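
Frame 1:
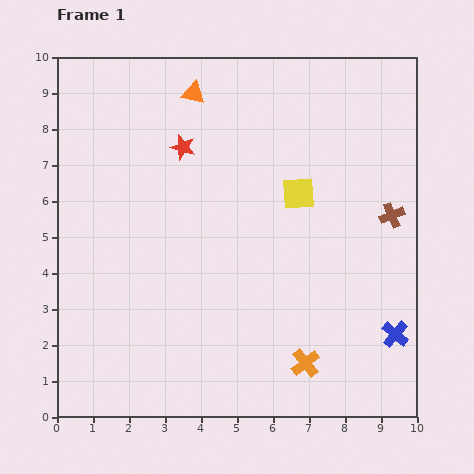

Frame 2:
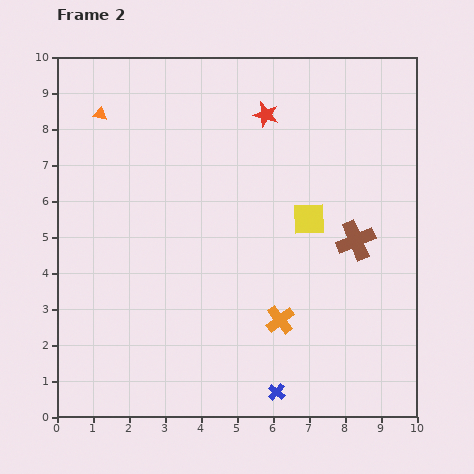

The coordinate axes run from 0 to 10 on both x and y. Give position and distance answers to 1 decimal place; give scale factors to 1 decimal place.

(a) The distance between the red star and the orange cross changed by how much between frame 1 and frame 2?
-1.2

Distance in frame 1: 6.9. Distance in frame 2: 5.7.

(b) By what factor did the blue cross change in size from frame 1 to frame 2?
0.6×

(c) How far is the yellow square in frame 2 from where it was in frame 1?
0.8

The yellow square moved from (6.7, 6.2) to (7.0, 5.5), a distance of √(0.3² + 0.7²) ≈ 0.8.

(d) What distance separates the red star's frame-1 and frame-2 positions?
2.5

The red star moved from (3.5, 7.5) to (5.8, 8.4), a distance of √(2.3² + 0.9²) ≈ 2.5.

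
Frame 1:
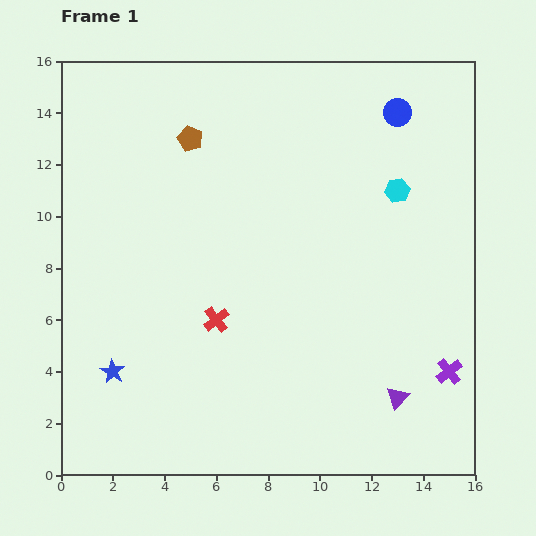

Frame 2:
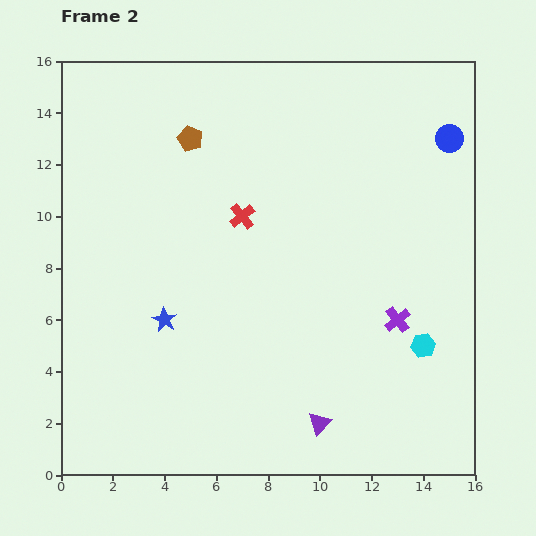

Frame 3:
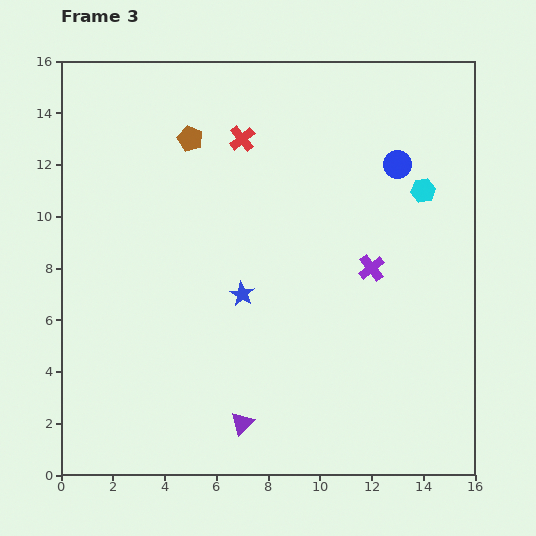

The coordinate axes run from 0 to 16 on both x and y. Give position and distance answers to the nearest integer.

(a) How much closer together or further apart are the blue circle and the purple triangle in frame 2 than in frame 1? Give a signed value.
+1

Distance in frame 1: 11. Distance in frame 2: 12.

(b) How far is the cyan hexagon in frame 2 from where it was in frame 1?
6

The cyan hexagon moved from (13, 11) to (14, 5), a distance of √(1² + 6²) ≈ 6.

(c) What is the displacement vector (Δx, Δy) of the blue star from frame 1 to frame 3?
(5, 3)

The blue star was at (2, 4) in frame 1 and (7, 7) in frame 3.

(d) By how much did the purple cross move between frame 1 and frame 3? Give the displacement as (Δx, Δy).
(-3, 4)

The purple cross was at (15, 4) in frame 1 and (12, 8) in frame 3.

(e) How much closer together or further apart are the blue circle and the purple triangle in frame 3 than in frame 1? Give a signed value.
+1

Distance in frame 1: 11. Distance in frame 3: 12.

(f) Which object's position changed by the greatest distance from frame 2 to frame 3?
the cyan hexagon

(moved 6; next 3)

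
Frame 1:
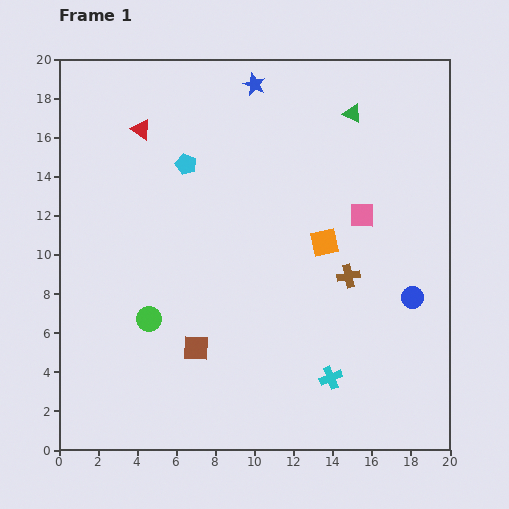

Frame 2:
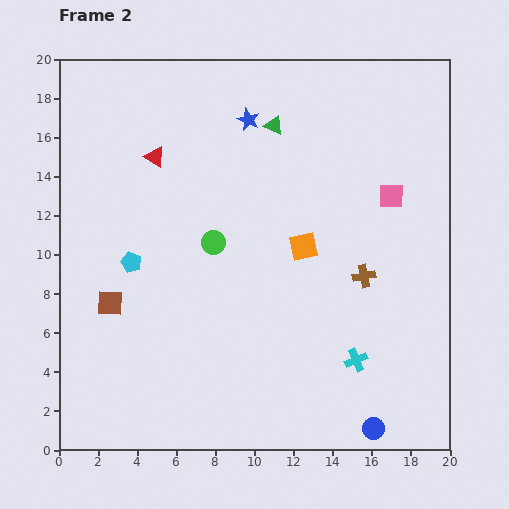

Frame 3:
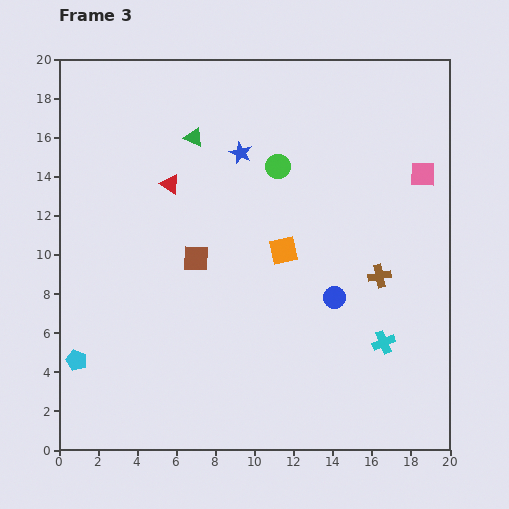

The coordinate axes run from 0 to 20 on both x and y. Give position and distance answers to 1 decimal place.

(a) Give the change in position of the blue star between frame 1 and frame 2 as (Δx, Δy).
(-0.3, -1.8)

The blue star was at (10.0, 18.7) in frame 1 and (9.7, 16.9) in frame 2.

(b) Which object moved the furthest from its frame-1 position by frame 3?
the cyan pentagon

(moved 11.5; next 10.2)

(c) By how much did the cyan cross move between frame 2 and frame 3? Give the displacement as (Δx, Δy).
(1.4, 0.9)

The cyan cross was at (15.2, 4.6) in frame 2 and (16.6, 5.5) in frame 3.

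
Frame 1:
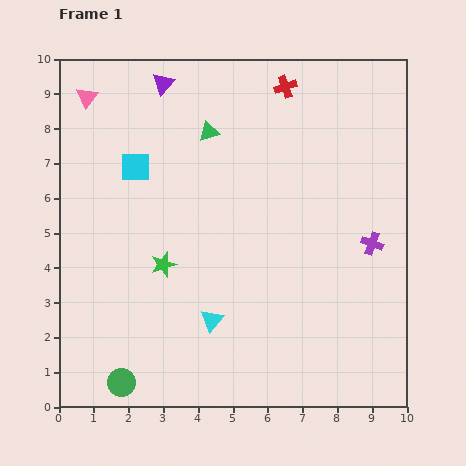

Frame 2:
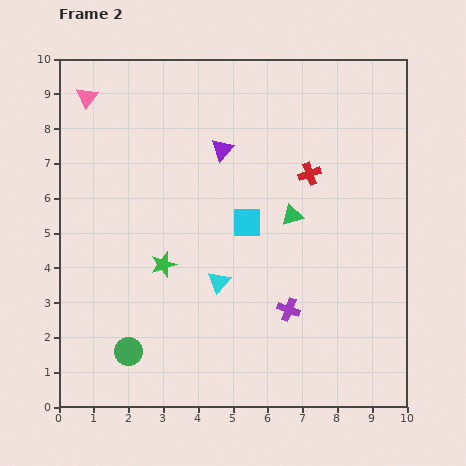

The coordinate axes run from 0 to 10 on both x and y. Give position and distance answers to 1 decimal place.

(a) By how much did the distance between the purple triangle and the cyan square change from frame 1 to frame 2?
-0.3

Distance in frame 1: 2.5. Distance in frame 2: 2.2.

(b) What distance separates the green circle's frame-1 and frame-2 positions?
0.9

The green circle moved from (1.8, 0.7) to (2.0, 1.6), a distance of √(0.2² + 0.9²) ≈ 0.9.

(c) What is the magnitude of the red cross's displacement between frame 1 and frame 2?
2.6

The red cross moved from (6.5, 9.2) to (7.2, 6.7), a distance of √(0.7² + 2.5²) ≈ 2.6.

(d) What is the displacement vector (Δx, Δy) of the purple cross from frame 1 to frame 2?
(-2.4, -1.9)

The purple cross was at (9.0, 4.7) in frame 1 and (6.6, 2.8) in frame 2.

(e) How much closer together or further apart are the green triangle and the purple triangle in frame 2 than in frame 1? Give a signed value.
+0.9

Distance in frame 1: 1.9. Distance in frame 2: 2.8.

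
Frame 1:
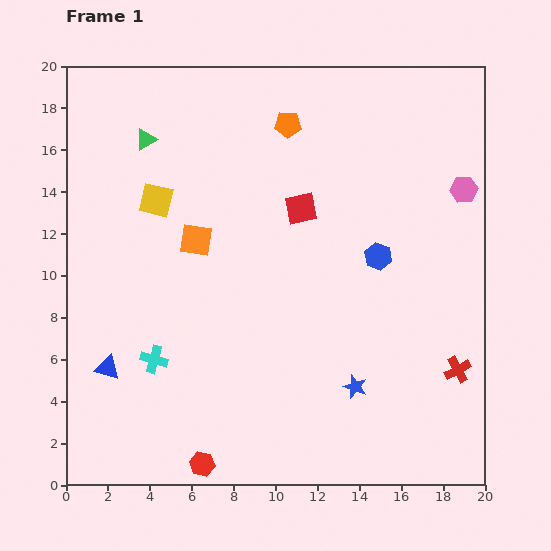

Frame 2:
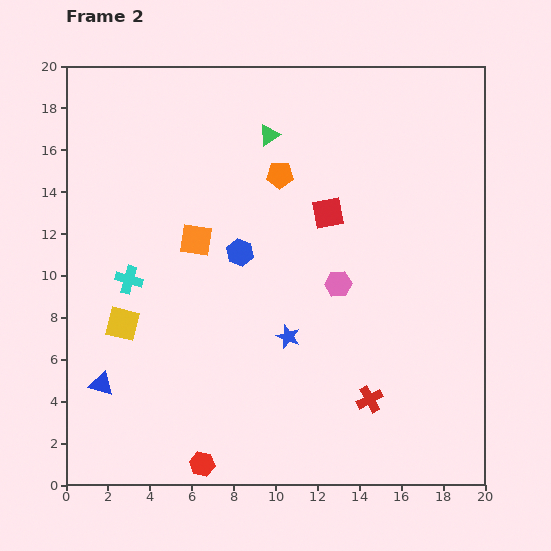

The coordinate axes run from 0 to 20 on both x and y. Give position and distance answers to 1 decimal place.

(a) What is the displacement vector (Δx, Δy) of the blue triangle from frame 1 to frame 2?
(-0.3, -0.8)

The blue triangle was at (2.0, 5.6) in frame 1 and (1.7, 4.8) in frame 2.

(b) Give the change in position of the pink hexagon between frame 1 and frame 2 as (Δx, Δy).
(-6.0, -4.5)

The pink hexagon was at (19.0, 14.1) in frame 1 and (13.0, 9.6) in frame 2.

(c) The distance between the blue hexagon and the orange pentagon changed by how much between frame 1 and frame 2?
-3.4

Distance in frame 1: 7.6. Distance in frame 2: 4.2.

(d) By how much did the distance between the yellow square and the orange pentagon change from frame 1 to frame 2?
+3.0

Distance in frame 1: 7.3. Distance in frame 2: 10.3.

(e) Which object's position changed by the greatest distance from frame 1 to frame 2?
the pink hexagon

(moved 7.5; next 6.6)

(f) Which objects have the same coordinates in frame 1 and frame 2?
the red hexagon, the orange square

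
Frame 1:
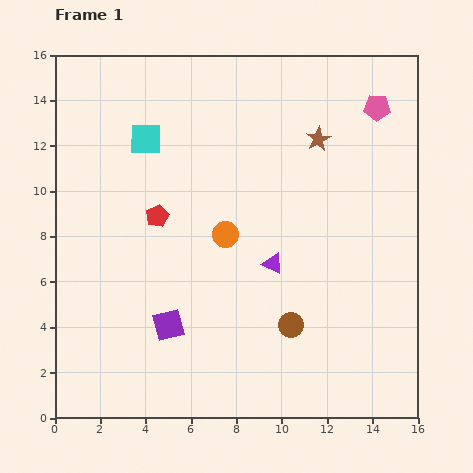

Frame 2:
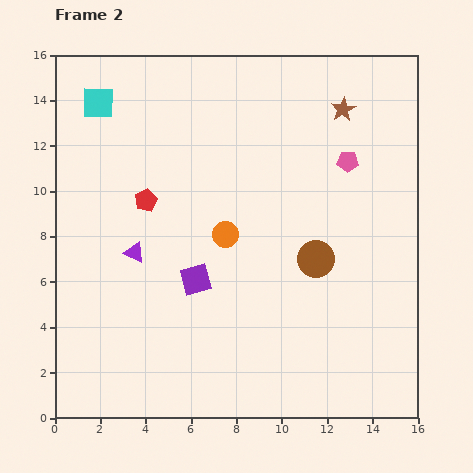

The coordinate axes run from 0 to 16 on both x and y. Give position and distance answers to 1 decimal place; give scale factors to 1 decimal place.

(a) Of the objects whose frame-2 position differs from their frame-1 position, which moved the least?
the red pentagon

(moved 0.9)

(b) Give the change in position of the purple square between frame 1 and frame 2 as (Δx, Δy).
(1.2, 2.0)

The purple square was at (5.0, 4.1) in frame 1 and (6.2, 6.1) in frame 2.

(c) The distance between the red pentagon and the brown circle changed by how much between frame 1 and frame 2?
+0.3

Distance in frame 1: 7.6. Distance in frame 2: 7.9.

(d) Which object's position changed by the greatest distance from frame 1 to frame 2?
the purple triangle

(moved 6.1; next 3.1)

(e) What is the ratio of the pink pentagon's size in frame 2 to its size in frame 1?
0.8×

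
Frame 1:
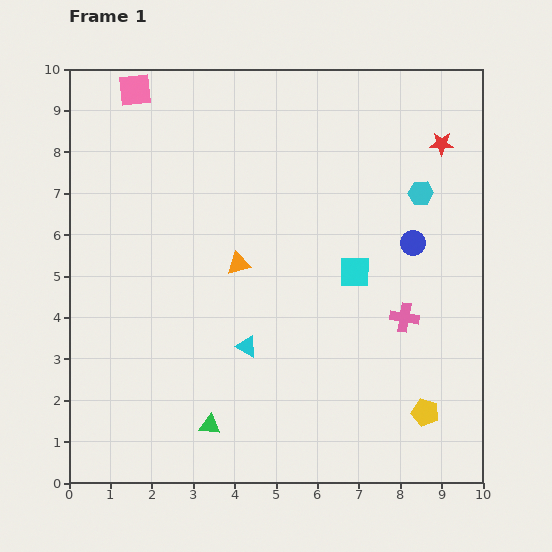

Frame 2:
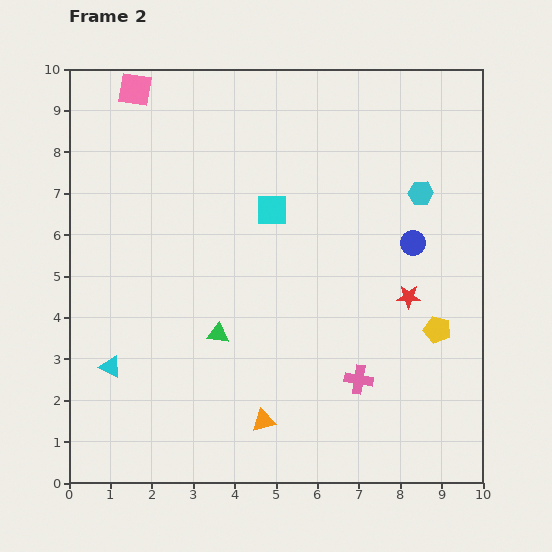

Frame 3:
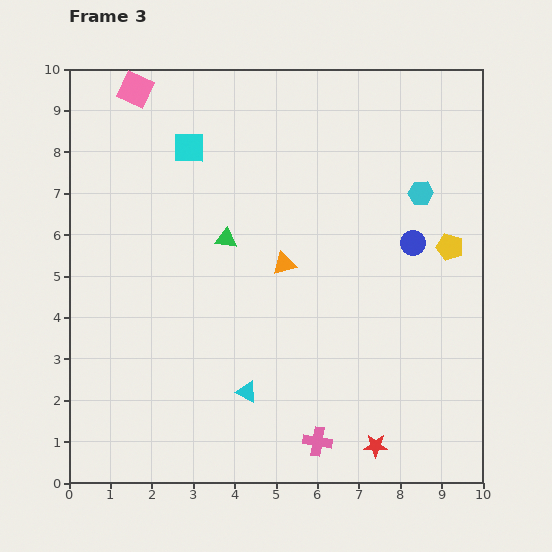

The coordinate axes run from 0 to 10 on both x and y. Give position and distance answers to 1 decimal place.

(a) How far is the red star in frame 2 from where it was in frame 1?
3.8

The red star moved from (9.0, 8.2) to (8.2, 4.5), a distance of √(0.8² + 3.7²) ≈ 3.8.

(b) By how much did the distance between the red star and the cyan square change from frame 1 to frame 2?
+0.2

Distance in frame 1: 3.7. Distance in frame 2: 3.9.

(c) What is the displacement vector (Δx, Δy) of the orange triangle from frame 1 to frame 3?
(1.1, 0.0)

The orange triangle was at (4.1, 5.3) in frame 1 and (5.2, 5.3) in frame 3.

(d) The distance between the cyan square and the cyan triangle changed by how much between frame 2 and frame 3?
+0.7

Distance in frame 2: 5.4. Distance in frame 3: 6.1.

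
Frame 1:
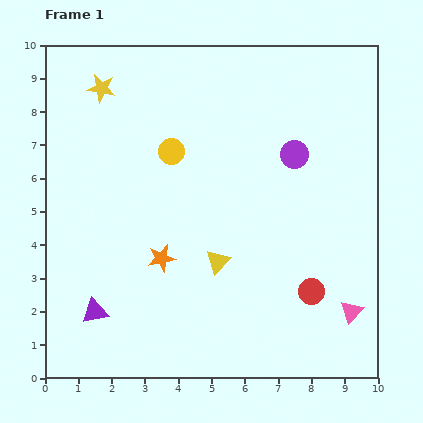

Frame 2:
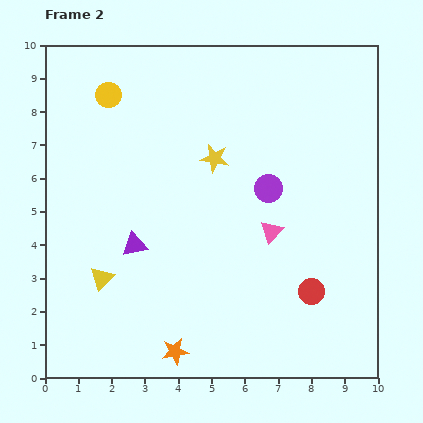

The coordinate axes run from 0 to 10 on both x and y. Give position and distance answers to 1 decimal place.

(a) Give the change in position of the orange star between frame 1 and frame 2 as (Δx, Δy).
(0.4, -2.8)

The orange star was at (3.5, 3.6) in frame 1 and (3.9, 0.8) in frame 2.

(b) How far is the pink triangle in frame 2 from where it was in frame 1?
3.4

The pink triangle moved from (9.2, 2.0) to (6.8, 4.4), a distance of √(2.4² + 2.4²) ≈ 3.4.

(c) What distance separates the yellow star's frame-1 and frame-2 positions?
4.0

The yellow star moved from (1.7, 8.7) to (5.1, 6.6), a distance of √(3.4² + 2.1²) ≈ 4.0.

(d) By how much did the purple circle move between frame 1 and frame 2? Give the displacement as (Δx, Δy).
(-0.8, -1.0)

The purple circle was at (7.5, 6.7) in frame 1 and (6.7, 5.7) in frame 2.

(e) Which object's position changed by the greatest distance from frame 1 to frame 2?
the yellow star

(moved 4.0; next 3.5)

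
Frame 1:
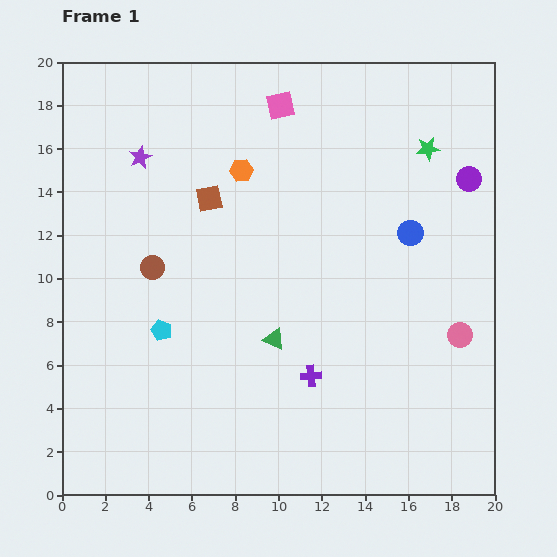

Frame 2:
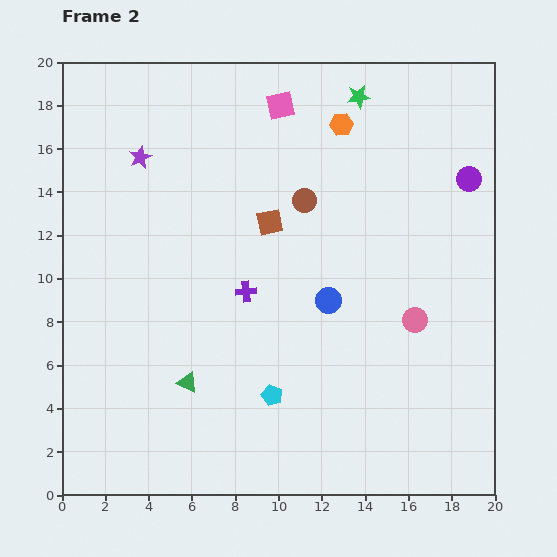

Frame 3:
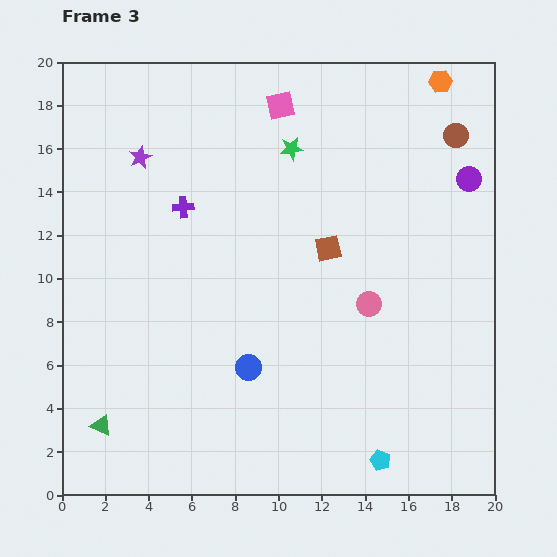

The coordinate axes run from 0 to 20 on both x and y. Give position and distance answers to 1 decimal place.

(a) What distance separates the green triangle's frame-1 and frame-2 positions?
4.5

The green triangle moved from (9.8, 7.2) to (5.8, 5.2), a distance of √(4.0² + 2.0²) ≈ 4.5.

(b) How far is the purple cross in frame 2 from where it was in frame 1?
4.9

The purple cross moved from (11.5, 5.5) to (8.5, 9.4), a distance of √(3.0² + 3.9²) ≈ 4.9.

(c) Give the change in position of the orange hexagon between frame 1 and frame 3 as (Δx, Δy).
(9.2, 4.1)

The orange hexagon was at (8.3, 15.0) in frame 1 and (17.5, 19.1) in frame 3.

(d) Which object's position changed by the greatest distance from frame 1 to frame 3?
the brown circle

(moved 15.3; next 11.7)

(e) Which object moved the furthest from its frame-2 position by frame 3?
the brown circle

(moved 7.6; next 5.8)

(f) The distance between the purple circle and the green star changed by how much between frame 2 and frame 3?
+1.9

Distance in frame 2: 6.4. Distance in frame 3: 8.3.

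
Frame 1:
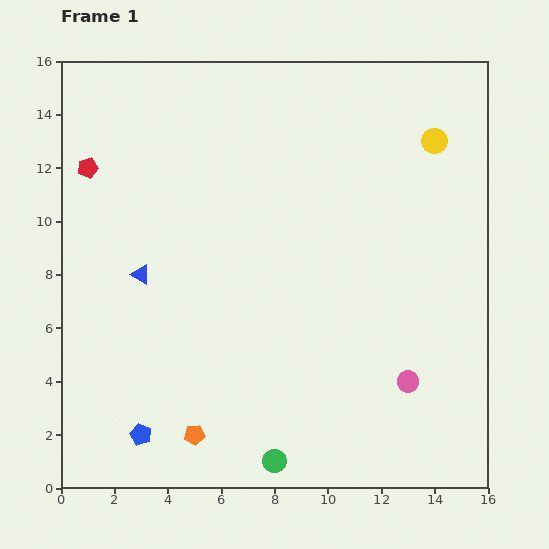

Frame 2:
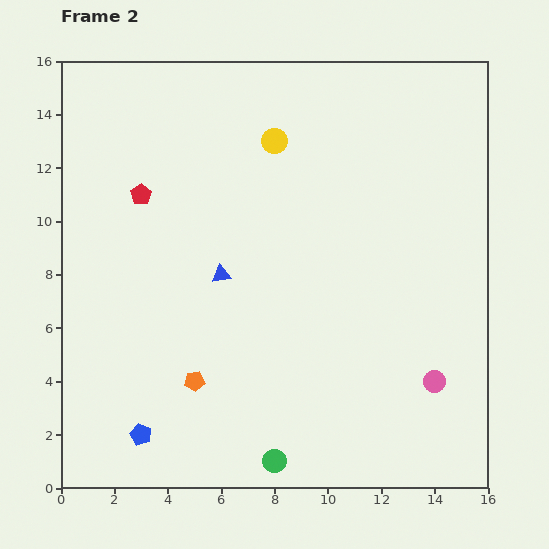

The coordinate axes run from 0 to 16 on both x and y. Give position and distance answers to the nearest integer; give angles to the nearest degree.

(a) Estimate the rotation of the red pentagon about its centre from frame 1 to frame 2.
17° counter-clockwise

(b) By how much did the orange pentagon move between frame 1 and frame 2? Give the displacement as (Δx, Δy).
(0, 2)

The orange pentagon was at (5, 2) in frame 1 and (5, 4) in frame 2.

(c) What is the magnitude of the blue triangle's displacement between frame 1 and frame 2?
3

The blue triangle moved from (3, 8) to (6, 8), a distance of √(3² + 0²) ≈ 3.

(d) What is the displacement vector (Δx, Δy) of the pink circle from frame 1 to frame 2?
(1, 0)

The pink circle was at (13, 4) in frame 1 and (14, 4) in frame 2.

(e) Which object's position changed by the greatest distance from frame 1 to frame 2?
the yellow circle

(moved 6; next 3)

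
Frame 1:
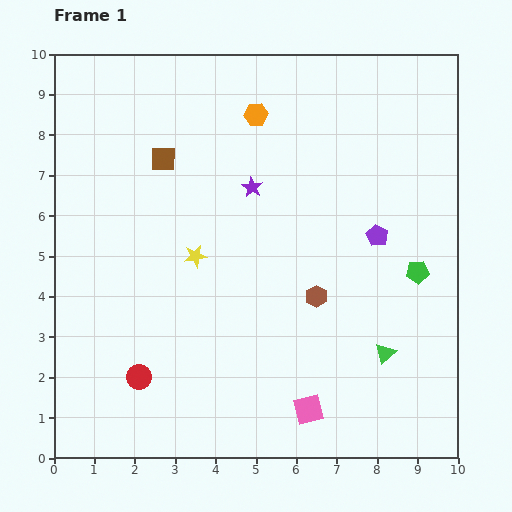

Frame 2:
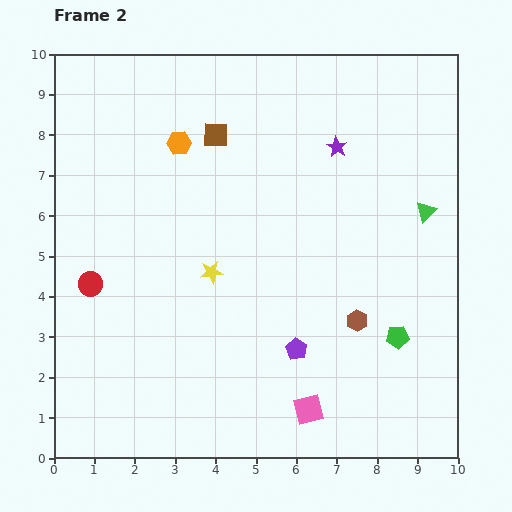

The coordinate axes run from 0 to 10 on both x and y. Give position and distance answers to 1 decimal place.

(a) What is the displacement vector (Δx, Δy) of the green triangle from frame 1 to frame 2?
(1.0, 3.5)

The green triangle was at (8.2, 2.6) in frame 1 and (9.2, 6.1) in frame 2.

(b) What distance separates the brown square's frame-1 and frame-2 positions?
1.4

The brown square moved from (2.7, 7.4) to (4.0, 8.0), a distance of √(1.3² + 0.6²) ≈ 1.4.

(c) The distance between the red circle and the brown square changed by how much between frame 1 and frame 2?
-0.6

Distance in frame 1: 5.4. Distance in frame 2: 4.8.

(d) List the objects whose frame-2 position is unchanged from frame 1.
the pink square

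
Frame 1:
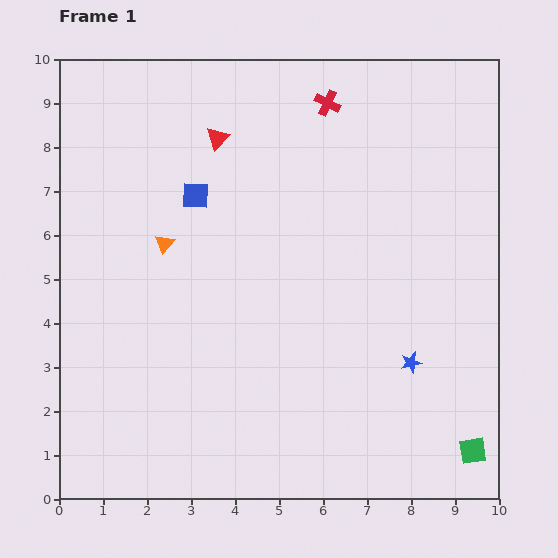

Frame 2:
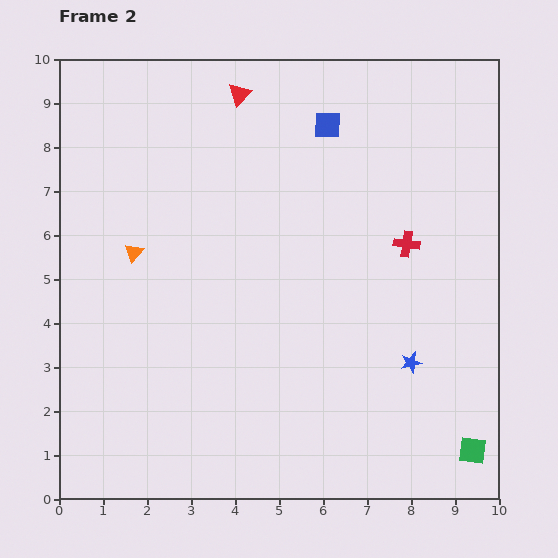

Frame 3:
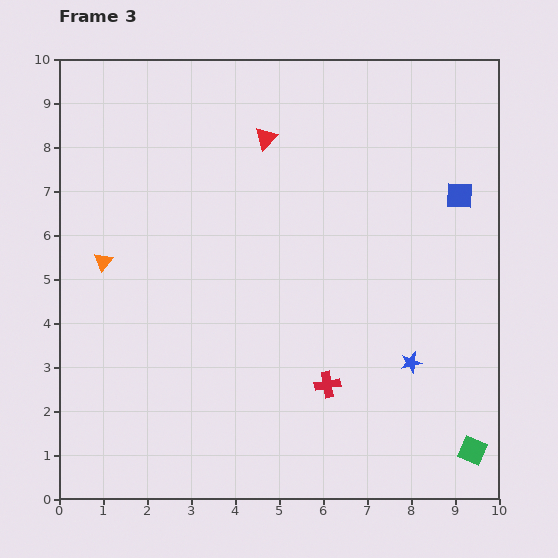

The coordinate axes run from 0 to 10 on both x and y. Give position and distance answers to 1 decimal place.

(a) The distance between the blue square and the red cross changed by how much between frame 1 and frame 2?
-0.5

Distance in frame 1: 3.7. Distance in frame 2: 3.2.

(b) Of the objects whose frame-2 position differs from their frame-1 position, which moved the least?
the orange triangle

(moved 0.7)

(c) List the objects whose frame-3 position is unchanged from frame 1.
the green square, the blue star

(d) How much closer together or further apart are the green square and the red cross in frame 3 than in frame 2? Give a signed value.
-1.3

Distance in frame 2: 4.9. Distance in frame 3: 3.6.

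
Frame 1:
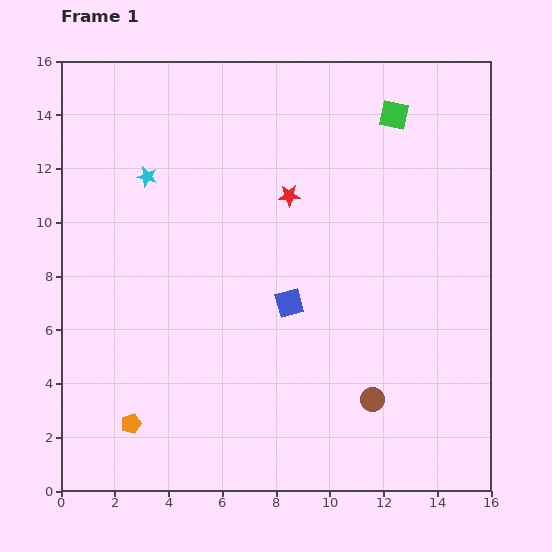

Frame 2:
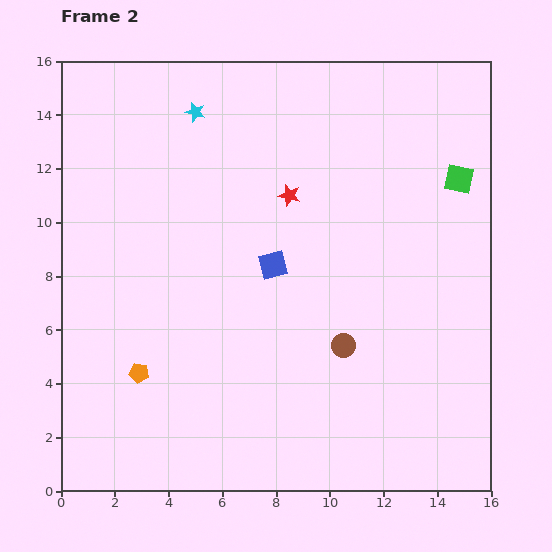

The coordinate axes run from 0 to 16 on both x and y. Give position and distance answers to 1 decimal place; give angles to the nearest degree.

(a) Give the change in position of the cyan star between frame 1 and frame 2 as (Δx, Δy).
(1.8, 2.4)

The cyan star was at (3.2, 11.7) in frame 1 and (5.0, 14.1) in frame 2.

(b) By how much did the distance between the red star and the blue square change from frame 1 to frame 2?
-1.3

Distance in frame 1: 4.0. Distance in frame 2: 2.7.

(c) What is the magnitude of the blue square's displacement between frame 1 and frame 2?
1.5

The blue square moved from (8.5, 7.0) to (7.9, 8.4), a distance of √(0.6² + 1.4²) ≈ 1.5.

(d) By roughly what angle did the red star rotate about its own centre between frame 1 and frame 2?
17° clockwise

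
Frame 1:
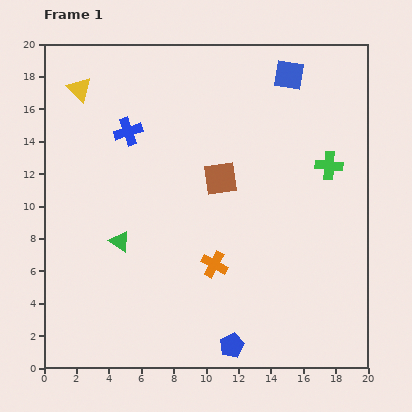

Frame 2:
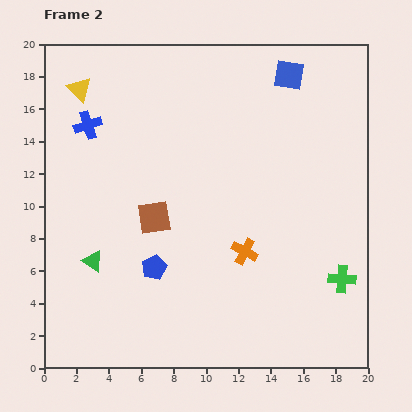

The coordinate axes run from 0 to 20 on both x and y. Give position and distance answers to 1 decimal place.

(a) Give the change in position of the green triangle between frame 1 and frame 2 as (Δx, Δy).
(-1.7, -1.2)

The green triangle was at (4.7, 7.8) in frame 1 and (3.0, 6.6) in frame 2.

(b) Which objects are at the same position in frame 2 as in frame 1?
the blue square, the yellow triangle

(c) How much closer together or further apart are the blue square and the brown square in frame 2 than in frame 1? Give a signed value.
+4.4

Distance in frame 1: 7.7. Distance in frame 2: 12.1.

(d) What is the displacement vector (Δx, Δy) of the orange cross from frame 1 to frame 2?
(1.9, 0.8)

The orange cross was at (10.5, 6.4) in frame 1 and (12.4, 7.2) in frame 2.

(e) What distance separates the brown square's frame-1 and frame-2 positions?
4.8

The brown square moved from (10.9, 11.7) to (6.8, 9.3), a distance of √(4.1² + 2.4²) ≈ 4.8.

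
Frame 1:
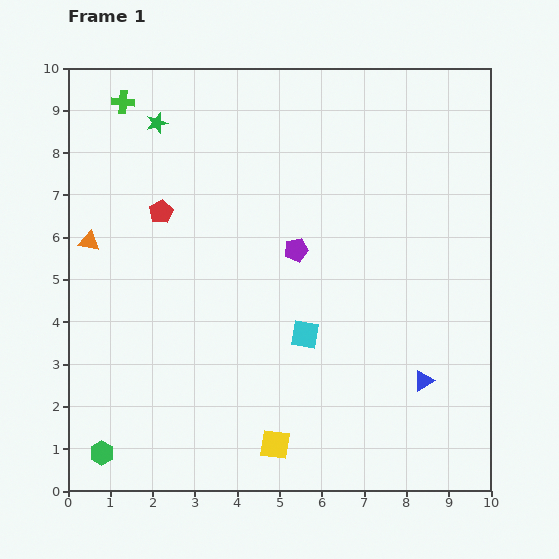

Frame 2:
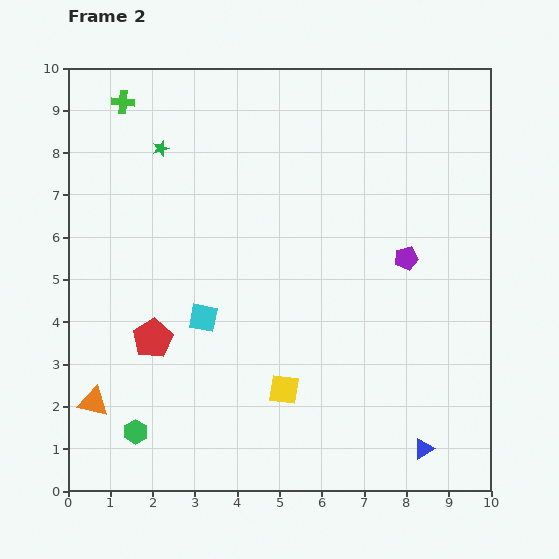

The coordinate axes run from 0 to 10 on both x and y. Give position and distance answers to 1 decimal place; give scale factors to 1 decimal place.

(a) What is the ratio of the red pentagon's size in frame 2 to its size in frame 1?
1.7×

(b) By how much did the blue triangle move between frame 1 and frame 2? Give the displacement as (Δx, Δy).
(0.0, -1.6)

The blue triangle was at (8.4, 2.6) in frame 1 and (8.4, 1.0) in frame 2.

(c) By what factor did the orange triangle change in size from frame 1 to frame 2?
1.4×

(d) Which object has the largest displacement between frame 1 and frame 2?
the orange triangle

(moved 3.8; next 3.0)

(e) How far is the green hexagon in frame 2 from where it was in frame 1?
0.9

The green hexagon moved from (0.8, 0.9) to (1.6, 1.4), a distance of √(0.8² + 0.5²) ≈ 0.9.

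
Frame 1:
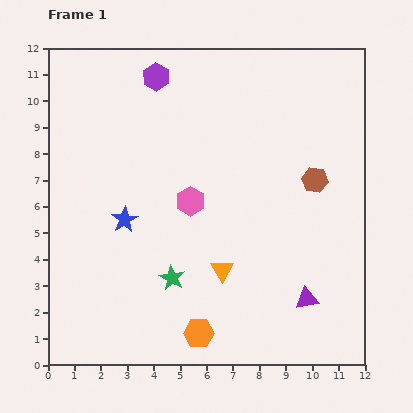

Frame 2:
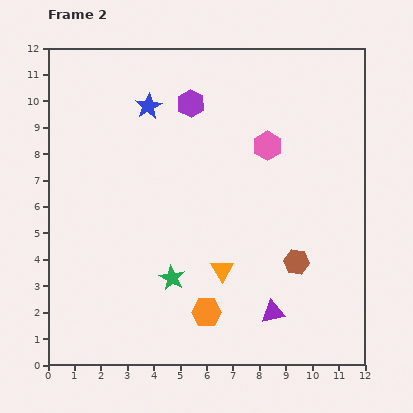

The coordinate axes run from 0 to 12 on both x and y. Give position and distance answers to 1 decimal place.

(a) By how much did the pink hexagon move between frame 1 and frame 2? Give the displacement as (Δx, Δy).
(2.9, 2.1)

The pink hexagon was at (5.4, 6.2) in frame 1 and (8.3, 8.3) in frame 2.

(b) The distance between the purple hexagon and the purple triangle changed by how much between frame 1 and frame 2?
-1.7

Distance in frame 1: 10.2. Distance in frame 2: 8.5.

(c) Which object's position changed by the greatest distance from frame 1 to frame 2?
the blue star

(moved 4.4; next 3.6)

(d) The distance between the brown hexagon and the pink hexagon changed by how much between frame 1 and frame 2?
-0.3

Distance in frame 1: 4.8. Distance in frame 2: 4.5.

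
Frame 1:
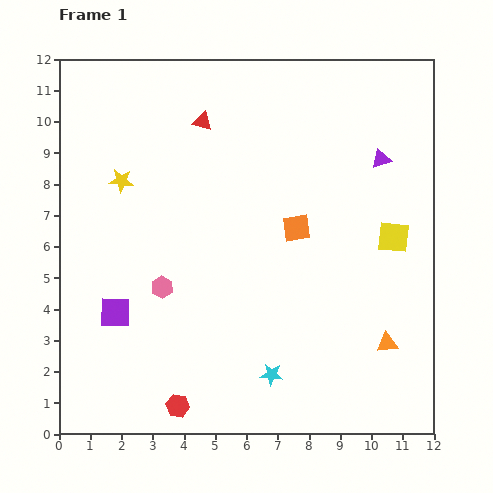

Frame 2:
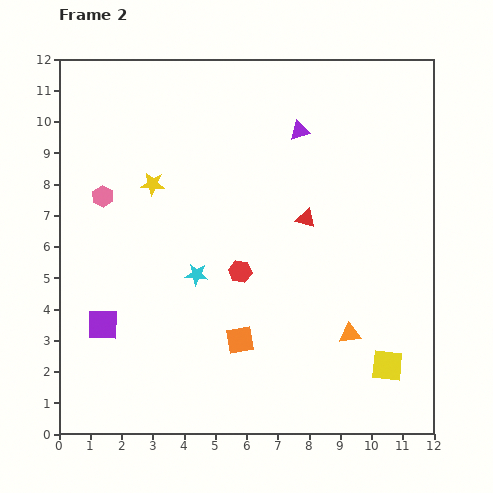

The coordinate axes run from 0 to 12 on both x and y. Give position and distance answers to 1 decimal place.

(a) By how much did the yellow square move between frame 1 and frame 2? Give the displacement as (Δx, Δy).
(-0.2, -4.1)

The yellow square was at (10.7, 6.3) in frame 1 and (10.5, 2.2) in frame 2.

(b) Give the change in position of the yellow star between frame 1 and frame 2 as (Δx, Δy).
(1.0, -0.1)

The yellow star was at (2.0, 8.1) in frame 1 and (3.0, 8.0) in frame 2.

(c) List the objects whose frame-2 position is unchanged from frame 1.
none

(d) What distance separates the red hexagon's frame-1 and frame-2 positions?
4.7

The red hexagon moved from (3.8, 0.9) to (5.8, 5.2), a distance of √(2.0² + 4.3²) ≈ 4.7.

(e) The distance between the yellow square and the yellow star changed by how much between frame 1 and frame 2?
+0.6

Distance in frame 1: 8.9. Distance in frame 2: 9.5.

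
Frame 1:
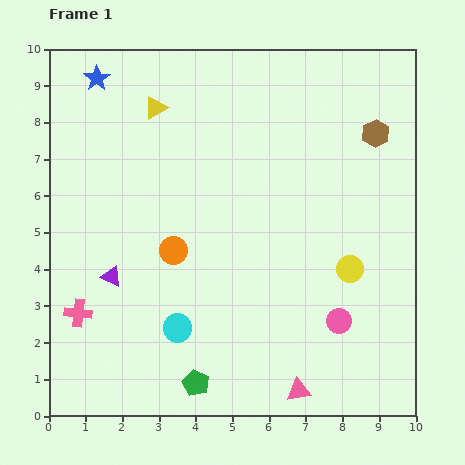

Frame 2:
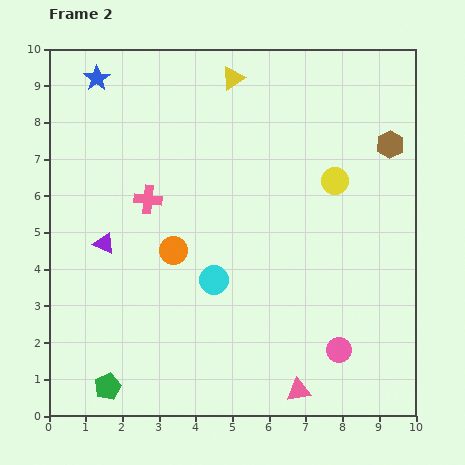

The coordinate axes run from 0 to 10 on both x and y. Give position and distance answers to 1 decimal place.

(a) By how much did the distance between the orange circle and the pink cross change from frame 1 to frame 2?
-1.5

Distance in frame 1: 3.1. Distance in frame 2: 1.6.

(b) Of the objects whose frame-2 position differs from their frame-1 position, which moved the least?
the brown hexagon

(moved 0.5)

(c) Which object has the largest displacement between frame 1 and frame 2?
the pink cross

(moved 3.6; next 2.4)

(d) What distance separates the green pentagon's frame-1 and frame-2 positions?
2.4

The green pentagon moved from (4.0, 0.9) to (1.6, 0.8), a distance of √(2.4² + 0.1²) ≈ 2.4.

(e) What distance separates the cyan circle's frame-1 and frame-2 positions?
1.6

The cyan circle moved from (3.5, 2.4) to (4.5, 3.7), a distance of √(1.0² + 1.3²) ≈ 1.6.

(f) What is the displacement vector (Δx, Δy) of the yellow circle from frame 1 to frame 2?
(-0.4, 2.4)

The yellow circle was at (8.2, 4.0) in frame 1 and (7.8, 6.4) in frame 2.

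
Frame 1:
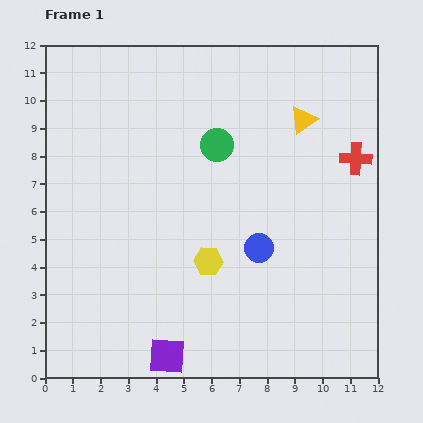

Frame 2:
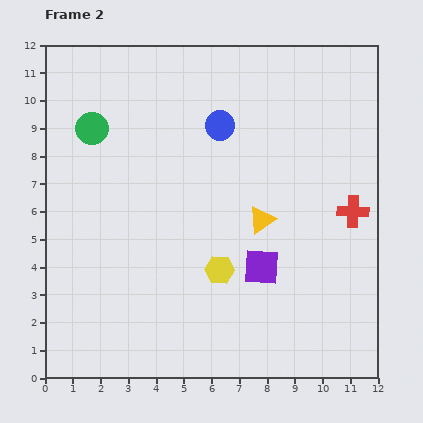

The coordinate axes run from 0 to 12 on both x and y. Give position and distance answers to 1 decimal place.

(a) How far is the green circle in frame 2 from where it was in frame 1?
4.5

The green circle moved from (6.2, 8.4) to (1.7, 9.0), a distance of √(4.5² + 0.6²) ≈ 4.5.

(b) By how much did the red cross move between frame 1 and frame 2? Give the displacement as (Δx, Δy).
(-0.1, -1.9)

The red cross was at (11.2, 7.9) in frame 1 and (11.1, 6.0) in frame 2.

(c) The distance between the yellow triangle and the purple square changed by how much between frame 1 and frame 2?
-8.1

Distance in frame 1: 9.8. Distance in frame 2: 1.7.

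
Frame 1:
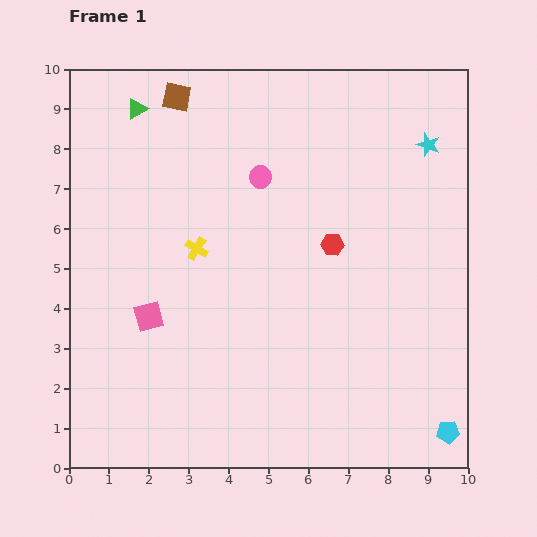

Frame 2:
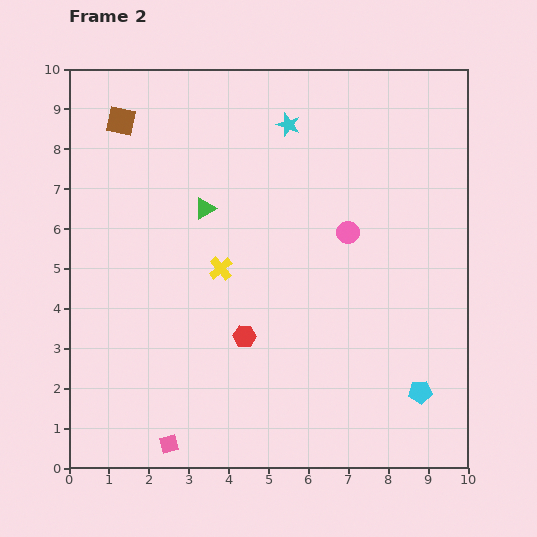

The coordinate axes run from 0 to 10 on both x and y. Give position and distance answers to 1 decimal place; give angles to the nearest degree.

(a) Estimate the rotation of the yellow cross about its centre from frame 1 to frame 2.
19° clockwise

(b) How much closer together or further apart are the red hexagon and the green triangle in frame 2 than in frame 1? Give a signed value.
-2.6

Distance in frame 1: 6.0. Distance in frame 2: 3.4.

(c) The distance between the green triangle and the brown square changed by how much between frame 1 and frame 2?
+2.0

Distance in frame 1: 1.0. Distance in frame 2: 3.0.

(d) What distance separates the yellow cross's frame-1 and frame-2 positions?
0.8

The yellow cross moved from (3.2, 5.5) to (3.8, 5.0), a distance of √(0.6² + 0.5²) ≈ 0.8.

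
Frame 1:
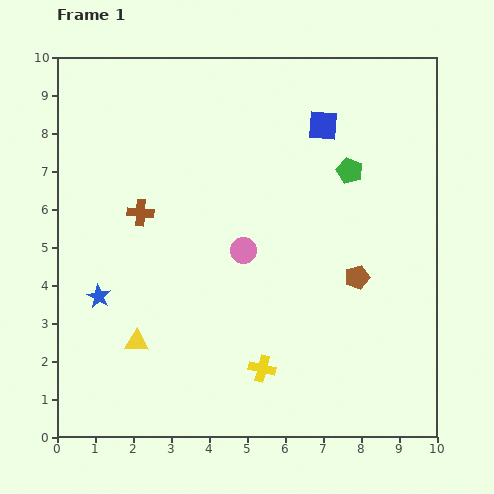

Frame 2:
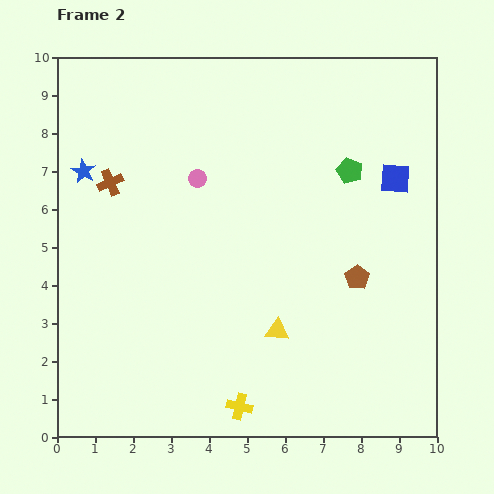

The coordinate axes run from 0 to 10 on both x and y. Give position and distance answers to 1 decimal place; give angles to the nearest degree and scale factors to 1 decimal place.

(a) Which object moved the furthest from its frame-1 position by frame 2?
the yellow triangle

(moved 3.7; next 3.3)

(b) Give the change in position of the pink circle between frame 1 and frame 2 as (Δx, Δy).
(-1.2, 1.9)

The pink circle was at (4.9, 4.9) in frame 1 and (3.7, 6.8) in frame 2.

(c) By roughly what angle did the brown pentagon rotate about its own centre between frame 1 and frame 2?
18° counter-clockwise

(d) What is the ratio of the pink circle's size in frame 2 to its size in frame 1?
0.7×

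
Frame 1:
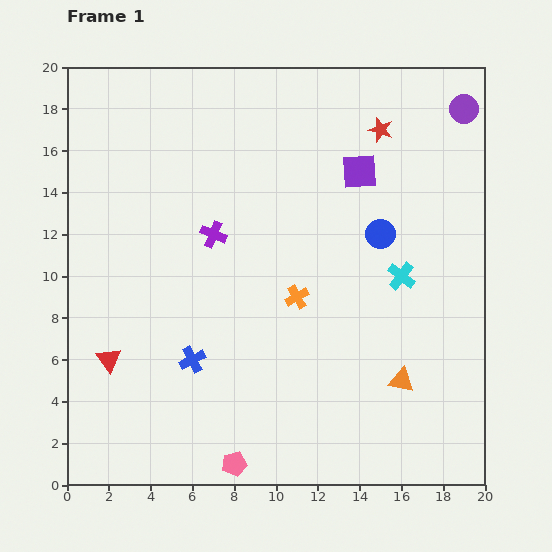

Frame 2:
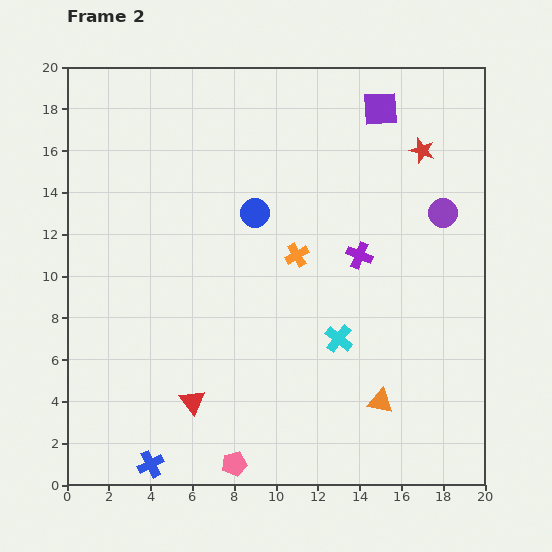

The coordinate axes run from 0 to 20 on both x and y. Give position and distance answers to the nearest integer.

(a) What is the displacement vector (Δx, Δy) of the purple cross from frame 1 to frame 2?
(7, -1)

The purple cross was at (7, 12) in frame 1 and (14, 11) in frame 2.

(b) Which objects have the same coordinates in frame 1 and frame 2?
the pink pentagon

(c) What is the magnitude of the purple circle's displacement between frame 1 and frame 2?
5

The purple circle moved from (19, 18) to (18, 13), a distance of √(1² + 5²) ≈ 5.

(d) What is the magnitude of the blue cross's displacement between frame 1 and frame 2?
5

The blue cross moved from (6, 6) to (4, 1), a distance of √(2² + 5²) ≈ 5.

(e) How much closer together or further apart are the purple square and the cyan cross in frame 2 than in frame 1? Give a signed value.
+6

Distance in frame 1: 5. Distance in frame 2: 11.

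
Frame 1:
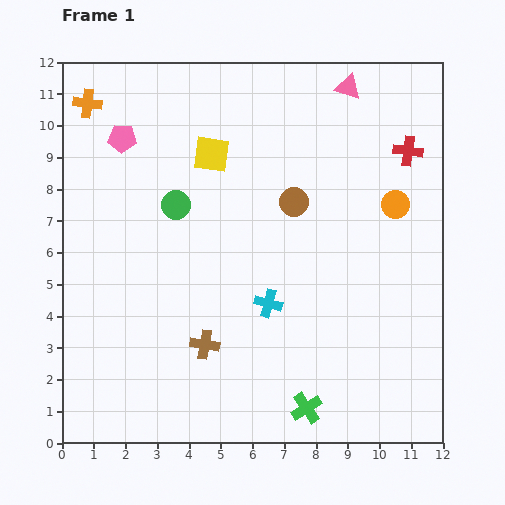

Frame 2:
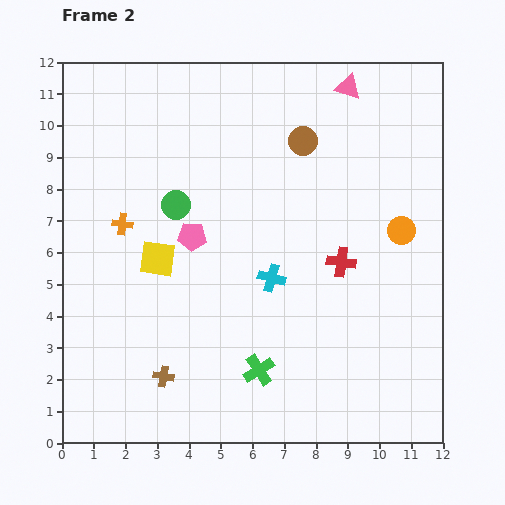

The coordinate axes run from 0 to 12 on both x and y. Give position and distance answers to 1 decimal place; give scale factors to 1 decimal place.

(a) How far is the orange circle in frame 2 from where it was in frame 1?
0.8

The orange circle moved from (10.5, 7.5) to (10.7, 6.7), a distance of √(0.2² + 0.8²) ≈ 0.8.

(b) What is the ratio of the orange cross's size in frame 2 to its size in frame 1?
0.7×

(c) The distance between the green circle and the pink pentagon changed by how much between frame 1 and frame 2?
-1.6

Distance in frame 1: 2.7. Distance in frame 2: 1.1.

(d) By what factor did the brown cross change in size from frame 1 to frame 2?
0.7×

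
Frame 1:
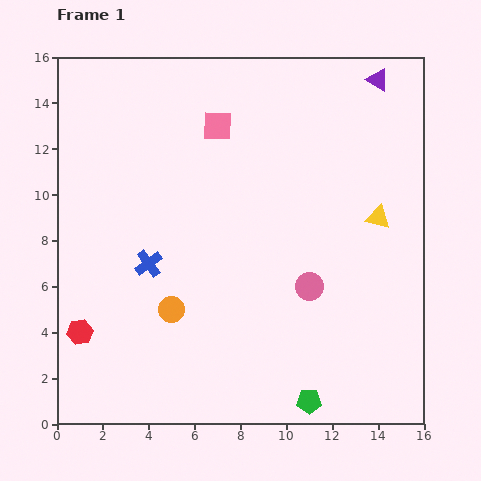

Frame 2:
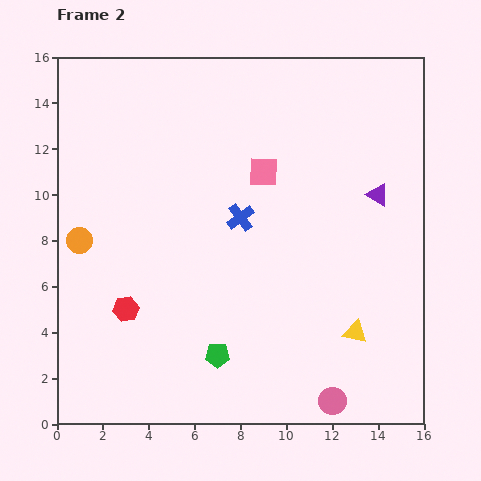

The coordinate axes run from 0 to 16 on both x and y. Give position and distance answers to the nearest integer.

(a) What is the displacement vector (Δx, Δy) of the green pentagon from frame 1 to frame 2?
(-4, 2)

The green pentagon was at (11, 1) in frame 1 and (7, 3) in frame 2.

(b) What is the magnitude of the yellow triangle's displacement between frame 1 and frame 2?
5

The yellow triangle moved from (14, 9) to (13, 4), a distance of √(1² + 5²) ≈ 5.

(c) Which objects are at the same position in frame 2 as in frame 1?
none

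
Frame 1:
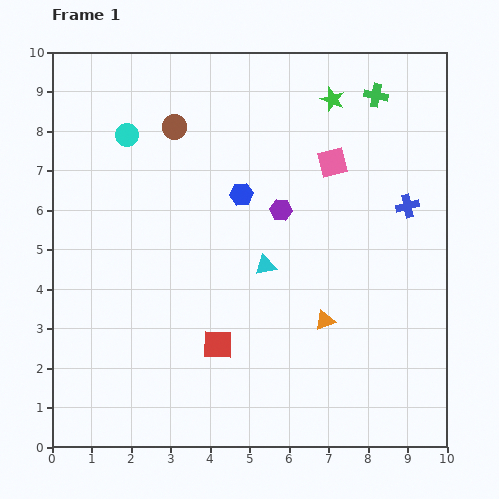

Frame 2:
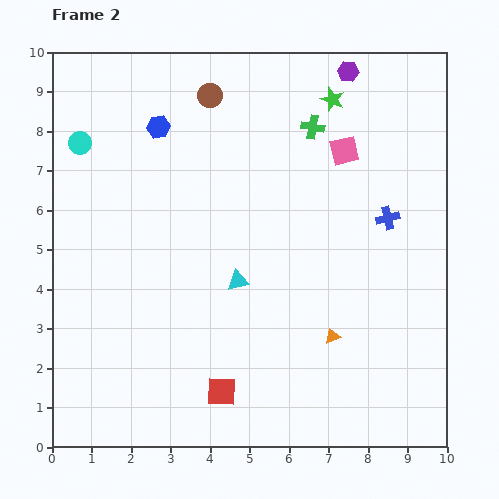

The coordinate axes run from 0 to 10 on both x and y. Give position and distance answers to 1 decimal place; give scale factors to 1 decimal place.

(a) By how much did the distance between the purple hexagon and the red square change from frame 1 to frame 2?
+4.9

Distance in frame 1: 3.8. Distance in frame 2: 8.7.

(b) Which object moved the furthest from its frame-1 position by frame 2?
the purple hexagon

(moved 3.9; next 2.7)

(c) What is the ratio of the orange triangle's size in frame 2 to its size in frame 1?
0.7×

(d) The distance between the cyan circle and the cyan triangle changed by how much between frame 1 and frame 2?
+0.5

Distance in frame 1: 4.8. Distance in frame 2: 5.3.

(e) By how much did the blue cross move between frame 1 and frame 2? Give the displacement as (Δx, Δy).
(-0.5, -0.3)

The blue cross was at (9.0, 6.1) in frame 1 and (8.5, 5.8) in frame 2.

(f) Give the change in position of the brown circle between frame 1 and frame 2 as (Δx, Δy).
(0.9, 0.8)

The brown circle was at (3.1, 8.1) in frame 1 and (4.0, 8.9) in frame 2.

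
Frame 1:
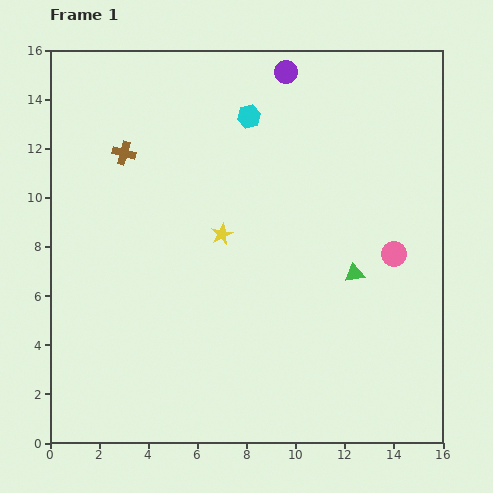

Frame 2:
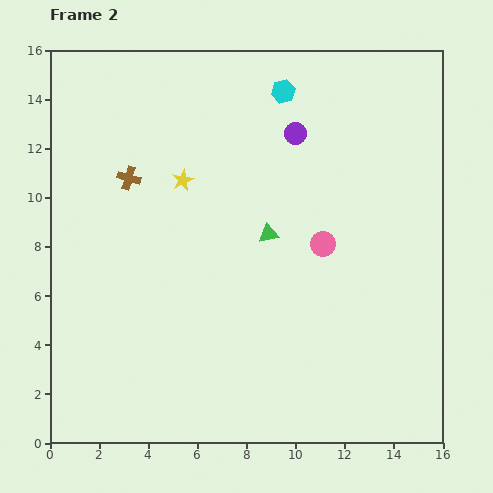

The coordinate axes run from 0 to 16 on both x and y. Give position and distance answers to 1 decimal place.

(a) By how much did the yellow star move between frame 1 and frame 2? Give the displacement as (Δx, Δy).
(-1.6, 2.2)

The yellow star was at (7.0, 8.5) in frame 1 and (5.4, 10.7) in frame 2.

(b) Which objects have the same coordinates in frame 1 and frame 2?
none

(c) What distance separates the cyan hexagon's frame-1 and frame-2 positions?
1.7

The cyan hexagon moved from (8.1, 13.3) to (9.5, 14.3), a distance of √(1.4² + 1.0²) ≈ 1.7.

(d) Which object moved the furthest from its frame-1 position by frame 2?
the green triangle

(moved 3.8; next 2.9)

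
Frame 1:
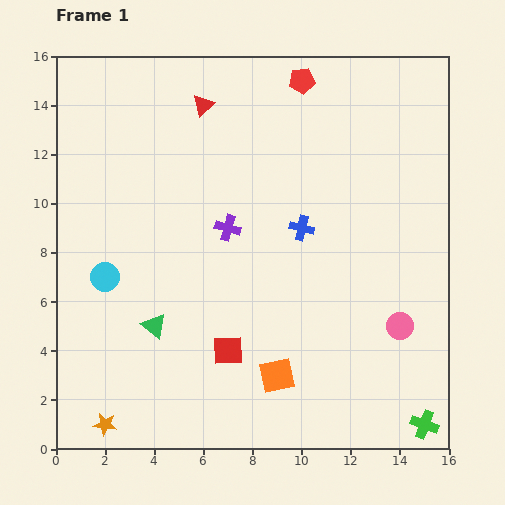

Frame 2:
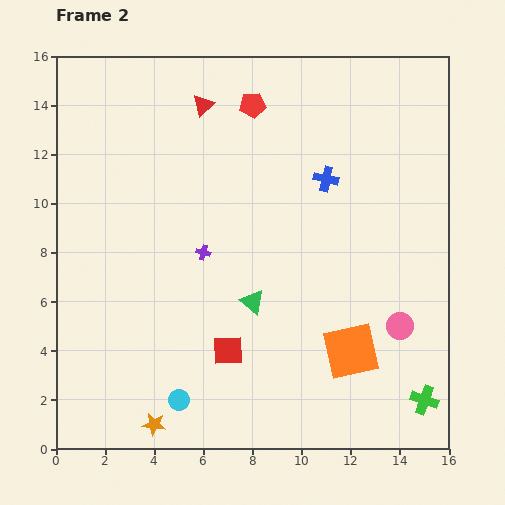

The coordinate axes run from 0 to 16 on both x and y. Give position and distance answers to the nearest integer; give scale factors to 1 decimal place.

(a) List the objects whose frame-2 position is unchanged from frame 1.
the pink circle, the red triangle, the red square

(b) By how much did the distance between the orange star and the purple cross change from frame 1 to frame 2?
-2

Distance in frame 1: 9. Distance in frame 2: 7.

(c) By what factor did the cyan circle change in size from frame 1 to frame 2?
0.8×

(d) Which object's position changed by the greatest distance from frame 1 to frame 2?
the cyan circle

(moved 6; next 4)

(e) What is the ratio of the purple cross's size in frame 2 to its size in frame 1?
0.6×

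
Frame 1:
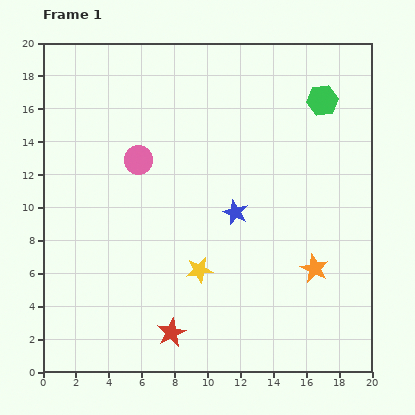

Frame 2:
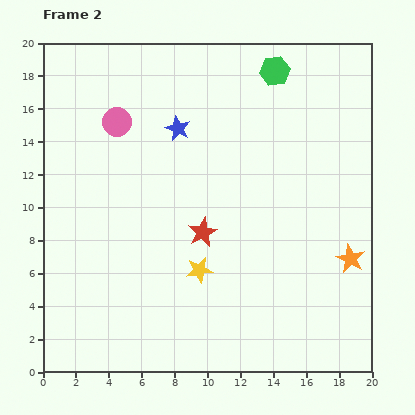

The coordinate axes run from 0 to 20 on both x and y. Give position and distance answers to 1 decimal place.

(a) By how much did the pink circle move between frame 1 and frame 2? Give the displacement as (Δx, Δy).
(-1.3, 2.3)

The pink circle was at (5.8, 12.9) in frame 1 and (4.5, 15.2) in frame 2.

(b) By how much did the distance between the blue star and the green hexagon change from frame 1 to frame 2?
-1.7

Distance in frame 1: 8.6. Distance in frame 2: 6.9.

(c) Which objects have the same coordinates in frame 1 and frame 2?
the yellow star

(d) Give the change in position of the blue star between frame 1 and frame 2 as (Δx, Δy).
(-3.5, 5.1)

The blue star was at (11.7, 9.7) in frame 1 and (8.2, 14.8) in frame 2.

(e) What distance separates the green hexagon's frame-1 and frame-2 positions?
3.4

The green hexagon moved from (17.0, 16.5) to (14.1, 18.3), a distance of √(2.9² + 1.8²) ≈ 3.4.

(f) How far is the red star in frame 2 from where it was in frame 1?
6.4

The red star moved from (7.8, 2.4) to (9.7, 8.5), a distance of √(1.9² + 6.1²) ≈ 6.4.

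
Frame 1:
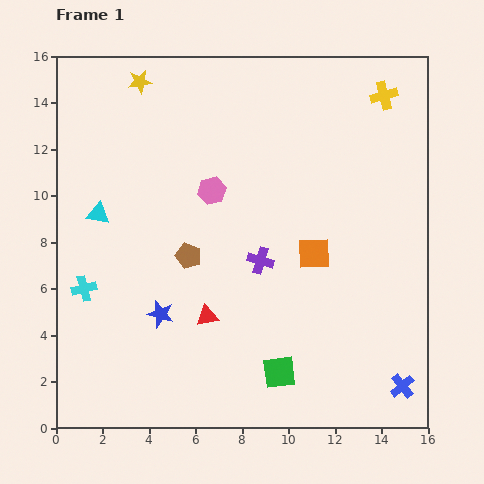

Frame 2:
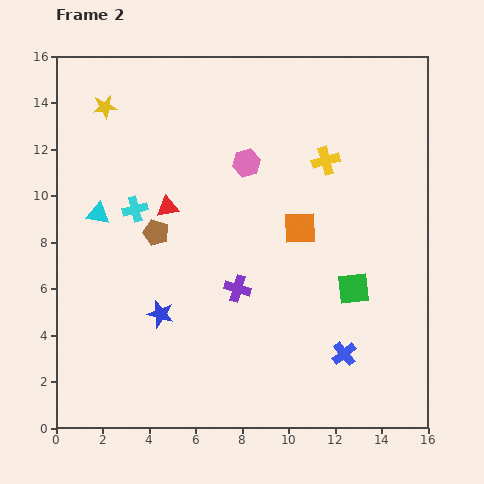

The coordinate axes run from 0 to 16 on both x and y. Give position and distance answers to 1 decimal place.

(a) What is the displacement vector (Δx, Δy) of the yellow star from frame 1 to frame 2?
(-1.5, -1.1)

The yellow star was at (3.6, 14.9) in frame 1 and (2.1, 13.8) in frame 2.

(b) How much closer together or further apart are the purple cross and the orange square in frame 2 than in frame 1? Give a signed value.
+1.4

Distance in frame 1: 2.3. Distance in frame 2: 3.7.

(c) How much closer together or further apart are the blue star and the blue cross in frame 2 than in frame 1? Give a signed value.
-2.8

Distance in frame 1: 10.9. Distance in frame 2: 8.1.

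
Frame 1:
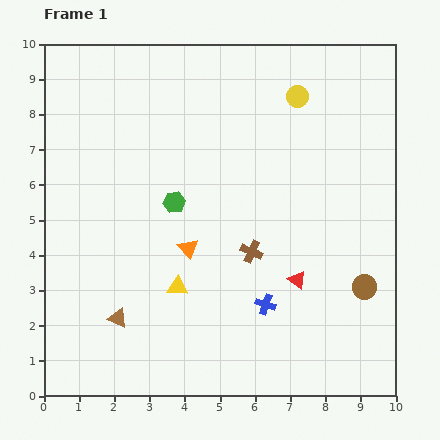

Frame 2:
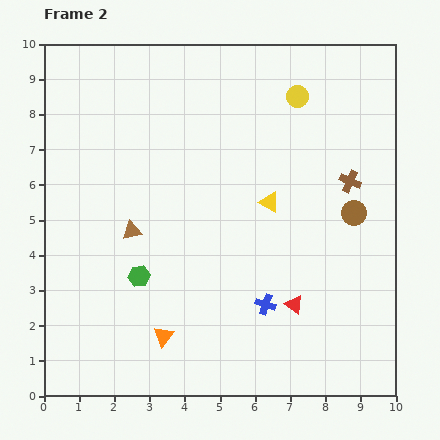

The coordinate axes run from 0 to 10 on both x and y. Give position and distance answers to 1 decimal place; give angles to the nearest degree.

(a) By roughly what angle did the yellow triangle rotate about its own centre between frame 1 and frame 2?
26° clockwise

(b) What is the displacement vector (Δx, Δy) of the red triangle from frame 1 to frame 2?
(-0.1, -0.7)

The red triangle was at (7.2, 3.3) in frame 1 and (7.1, 2.6) in frame 2.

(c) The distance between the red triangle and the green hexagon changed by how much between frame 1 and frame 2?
+0.4

Distance in frame 1: 4.1. Distance in frame 2: 4.5.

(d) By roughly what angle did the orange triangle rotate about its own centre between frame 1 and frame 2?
21° clockwise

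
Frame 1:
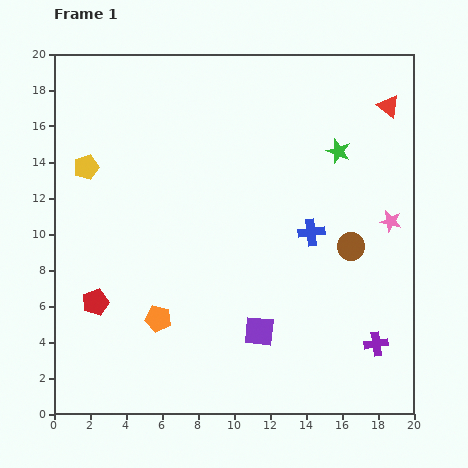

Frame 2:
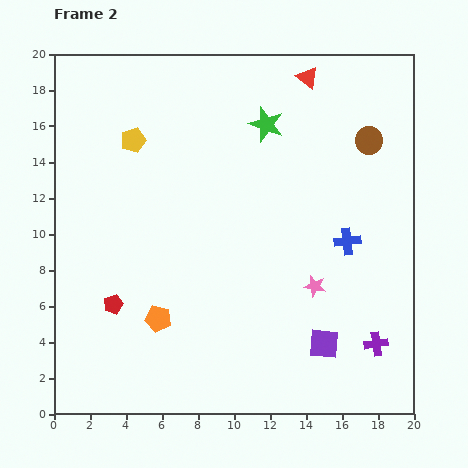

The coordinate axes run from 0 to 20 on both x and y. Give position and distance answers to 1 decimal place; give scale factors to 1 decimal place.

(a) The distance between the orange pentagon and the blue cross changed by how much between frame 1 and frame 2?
+1.5

Distance in frame 1: 9.8. Distance in frame 2: 11.3.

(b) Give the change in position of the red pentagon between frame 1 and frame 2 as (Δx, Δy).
(1.0, -0.1)

The red pentagon was at (2.3, 6.2) in frame 1 and (3.3, 6.1) in frame 2.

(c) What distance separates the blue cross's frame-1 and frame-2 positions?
2.1

The blue cross moved from (14.3, 10.1) to (16.3, 9.6), a distance of √(2.0² + 0.5²) ≈ 2.1.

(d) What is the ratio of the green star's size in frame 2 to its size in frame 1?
1.4×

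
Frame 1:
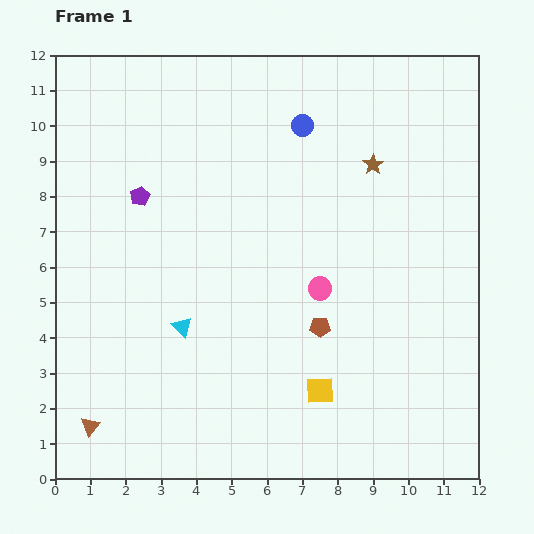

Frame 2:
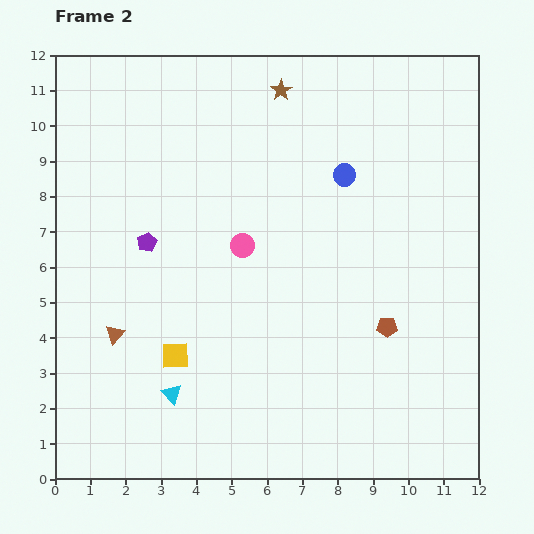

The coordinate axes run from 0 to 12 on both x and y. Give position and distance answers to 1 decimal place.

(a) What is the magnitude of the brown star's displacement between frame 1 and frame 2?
3.3

The brown star moved from (9.0, 8.9) to (6.4, 11.0), a distance of √(2.6² + 2.1²) ≈ 3.3.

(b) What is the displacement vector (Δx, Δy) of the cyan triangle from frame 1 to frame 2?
(-0.3, -1.9)

The cyan triangle was at (3.6, 4.3) in frame 1 and (3.3, 2.4) in frame 2.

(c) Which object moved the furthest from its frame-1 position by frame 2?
the yellow square

(moved 4.2; next 3.3)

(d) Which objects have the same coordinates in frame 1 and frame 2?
none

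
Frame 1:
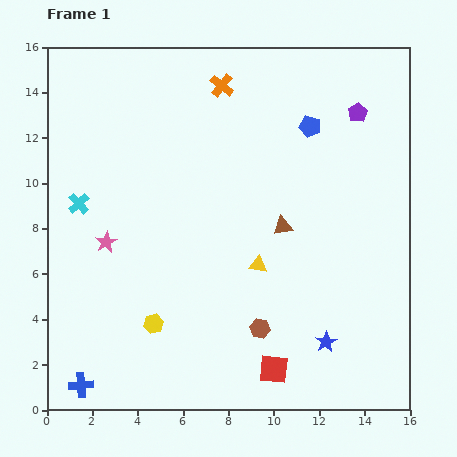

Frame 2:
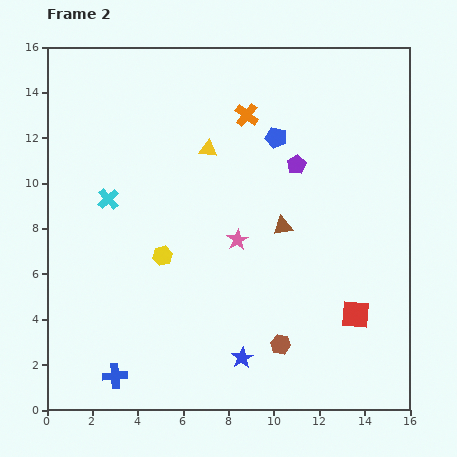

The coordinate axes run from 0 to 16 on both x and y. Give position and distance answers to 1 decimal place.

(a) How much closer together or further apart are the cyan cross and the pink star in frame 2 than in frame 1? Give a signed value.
+3.9

Distance in frame 1: 2.1. Distance in frame 2: 6.0.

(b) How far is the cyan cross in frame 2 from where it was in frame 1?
1.3

The cyan cross moved from (1.4, 9.1) to (2.7, 9.3), a distance of √(1.3² + 0.2²) ≈ 1.3.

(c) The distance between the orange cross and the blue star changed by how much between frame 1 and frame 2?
-1.5

Distance in frame 1: 12.2. Distance in frame 2: 10.7.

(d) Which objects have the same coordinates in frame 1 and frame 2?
the brown triangle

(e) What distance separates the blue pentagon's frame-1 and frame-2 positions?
1.6

The blue pentagon moved from (11.6, 12.5) to (10.1, 12.0), a distance of √(1.5² + 0.5²) ≈ 1.6.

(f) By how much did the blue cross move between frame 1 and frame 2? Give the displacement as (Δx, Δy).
(1.5, 0.4)

The blue cross was at (1.5, 1.1) in frame 1 and (3.0, 1.5) in frame 2.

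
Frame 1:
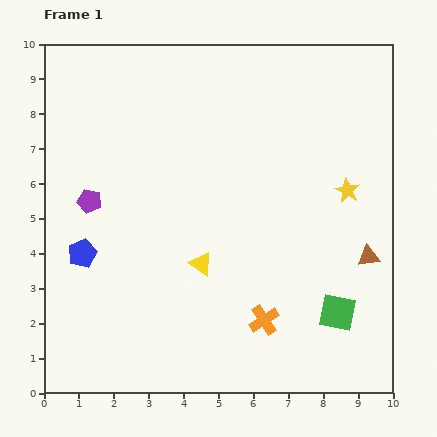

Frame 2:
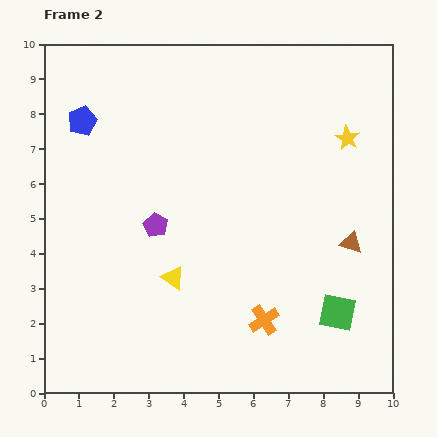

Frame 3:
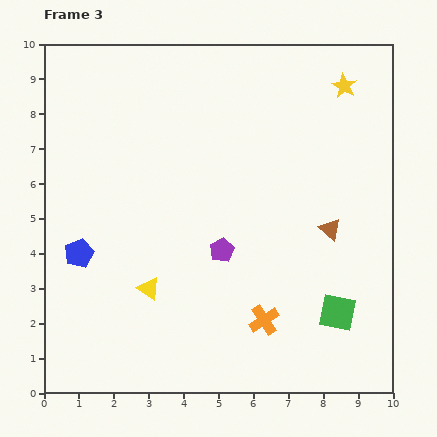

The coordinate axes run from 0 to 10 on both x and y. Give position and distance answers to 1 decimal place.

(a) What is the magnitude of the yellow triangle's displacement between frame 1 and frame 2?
0.9

The yellow triangle moved from (4.5, 3.7) to (3.7, 3.3), a distance of √(0.8² + 0.4²) ≈ 0.9.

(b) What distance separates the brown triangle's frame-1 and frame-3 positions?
1.4

The brown triangle moved from (9.3, 3.9) to (8.2, 4.7), a distance of √(1.1² + 0.8²) ≈ 1.4.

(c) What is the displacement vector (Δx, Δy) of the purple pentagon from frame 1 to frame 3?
(3.8, -1.4)

The purple pentagon was at (1.3, 5.5) in frame 1 and (5.1, 4.1) in frame 3.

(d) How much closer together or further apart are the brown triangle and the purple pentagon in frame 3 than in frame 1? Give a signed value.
-5.0

Distance in frame 1: 8.2. Distance in frame 3: 3.2.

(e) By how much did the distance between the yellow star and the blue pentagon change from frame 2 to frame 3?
+1.4

Distance in frame 2: 7.6. Distance in frame 3: 9.0.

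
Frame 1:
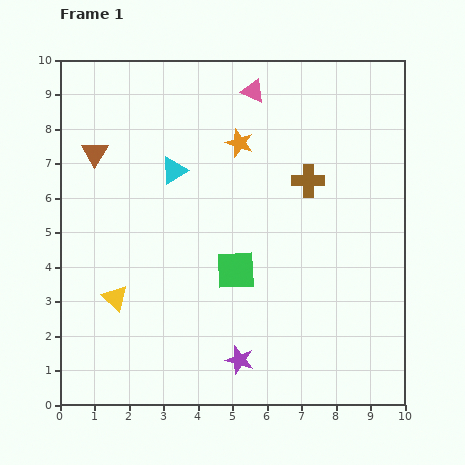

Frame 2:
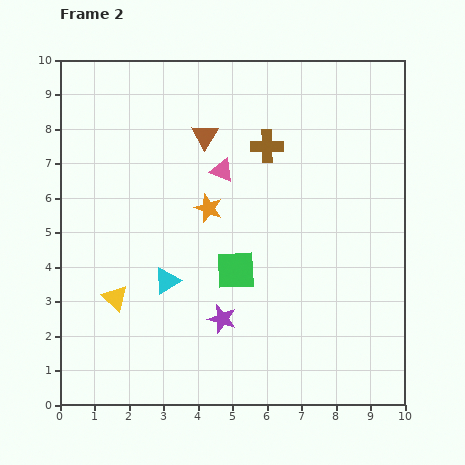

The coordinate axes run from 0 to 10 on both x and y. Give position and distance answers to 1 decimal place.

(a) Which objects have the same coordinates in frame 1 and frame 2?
the yellow triangle, the green square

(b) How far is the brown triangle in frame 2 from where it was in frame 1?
3.2

The brown triangle moved from (1.0, 7.3) to (4.2, 7.8), a distance of √(3.2² + 0.5²) ≈ 3.2.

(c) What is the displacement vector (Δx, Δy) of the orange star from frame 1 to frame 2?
(-0.9, -1.9)

The orange star was at (5.2, 7.6) in frame 1 and (4.3, 5.7) in frame 2.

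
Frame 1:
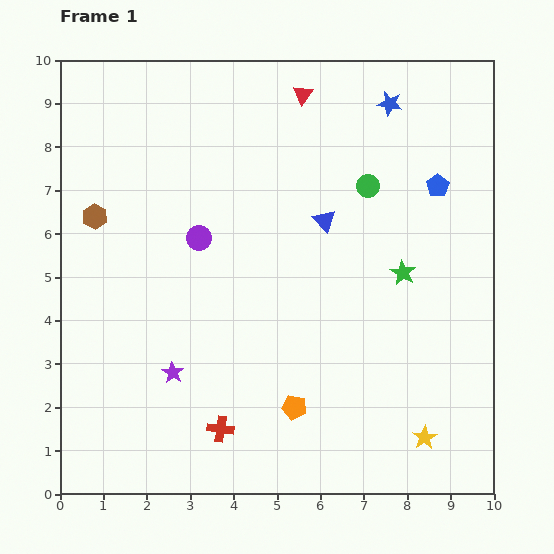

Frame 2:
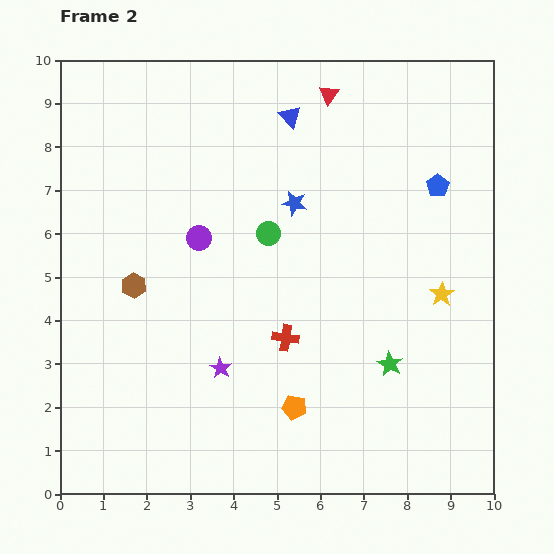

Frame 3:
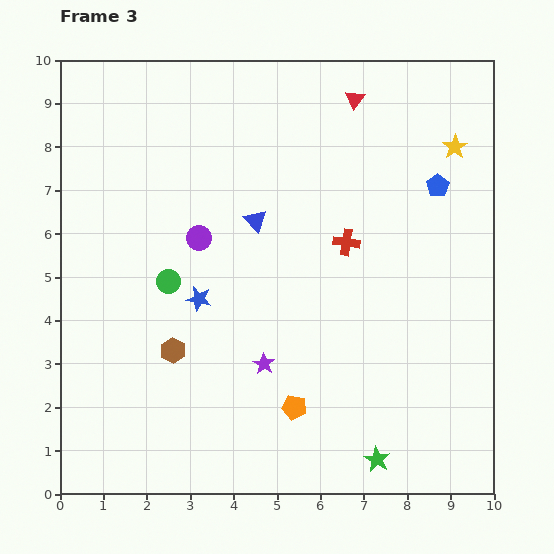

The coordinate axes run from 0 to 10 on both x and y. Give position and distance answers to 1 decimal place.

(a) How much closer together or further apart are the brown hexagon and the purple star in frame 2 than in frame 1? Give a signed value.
-1.2

Distance in frame 1: 4.0. Distance in frame 2: 2.8.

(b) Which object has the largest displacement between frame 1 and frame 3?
the yellow star

(moved 6.7; next 6.3)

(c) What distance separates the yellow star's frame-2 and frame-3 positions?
3.4

The yellow star moved from (8.8, 4.6) to (9.1, 8.0), a distance of √(0.3² + 3.4²) ≈ 3.4.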